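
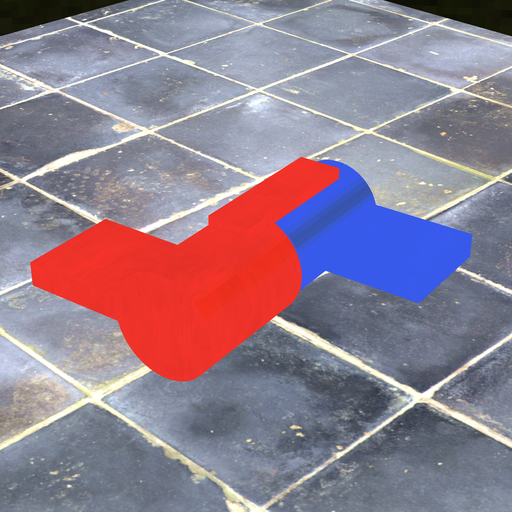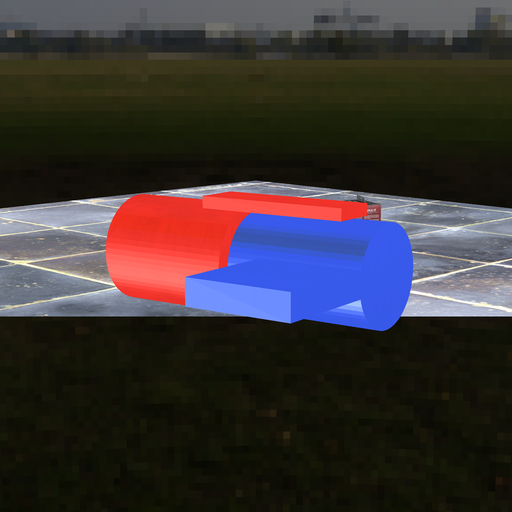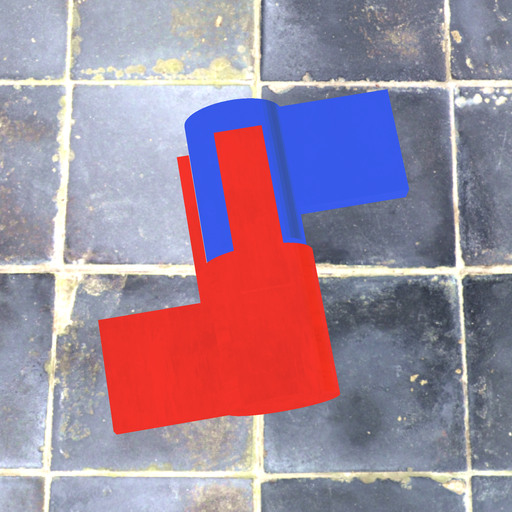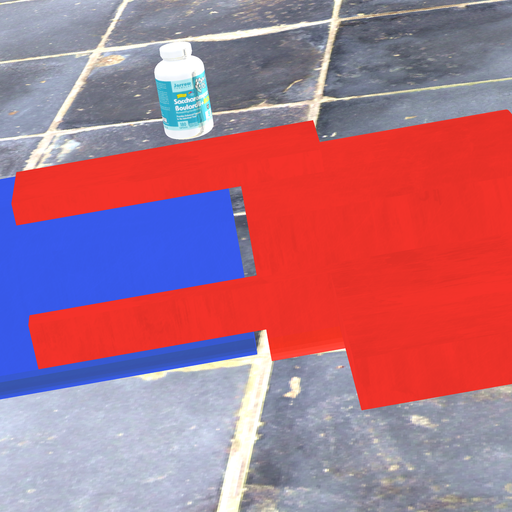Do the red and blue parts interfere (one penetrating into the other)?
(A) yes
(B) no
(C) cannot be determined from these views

(B) no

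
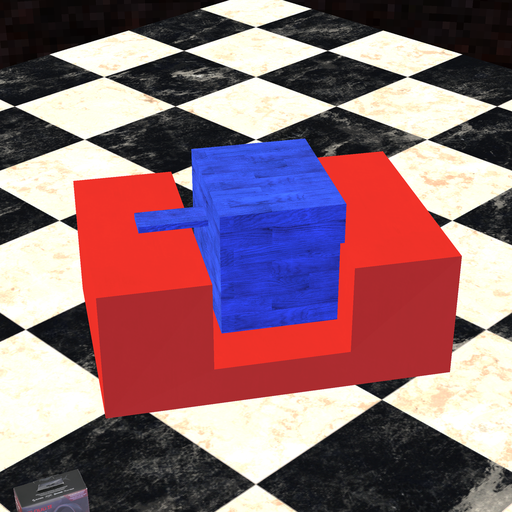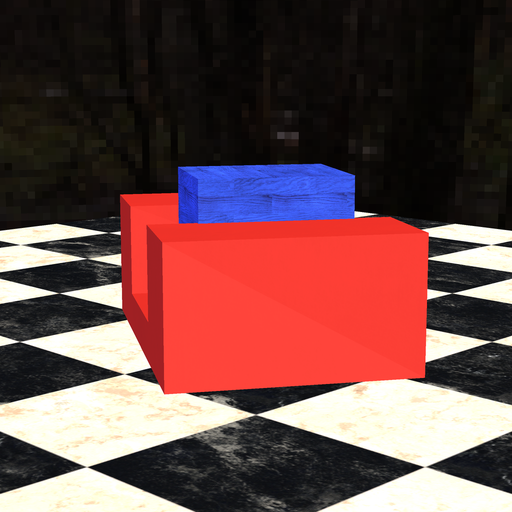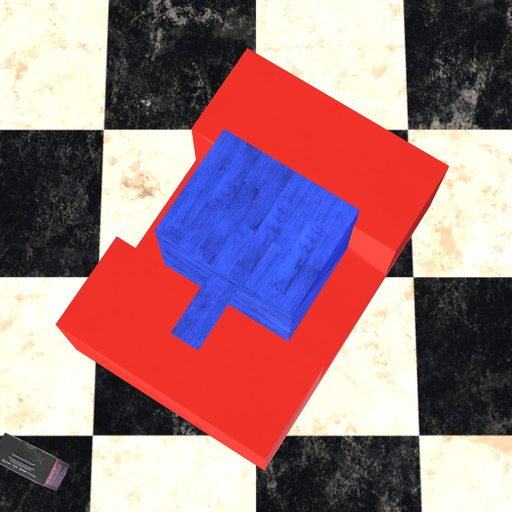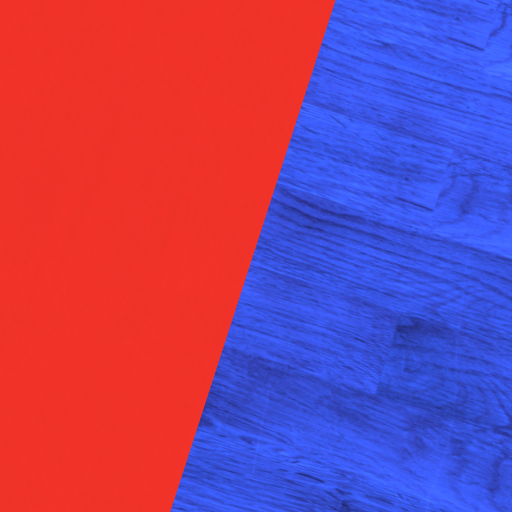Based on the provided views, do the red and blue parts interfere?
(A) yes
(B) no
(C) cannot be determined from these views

(A) yes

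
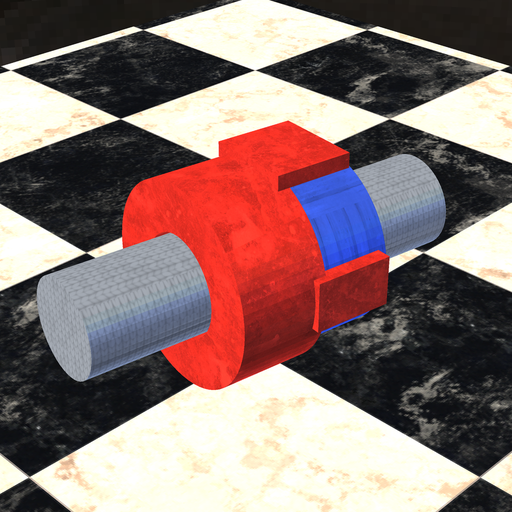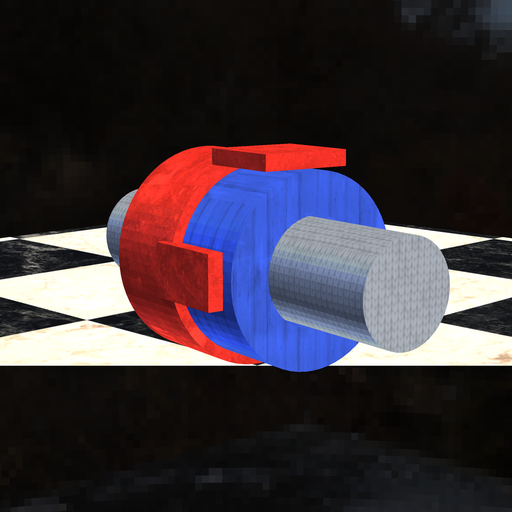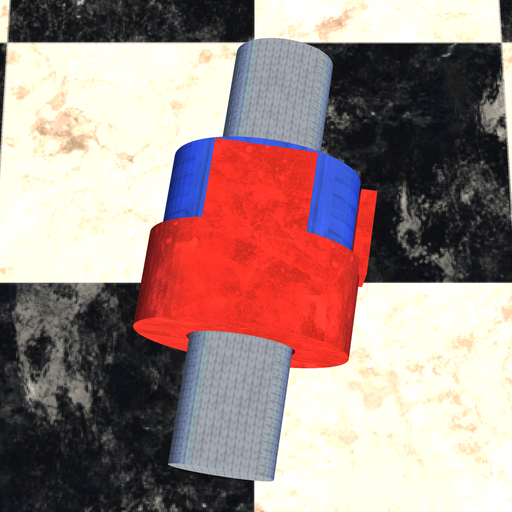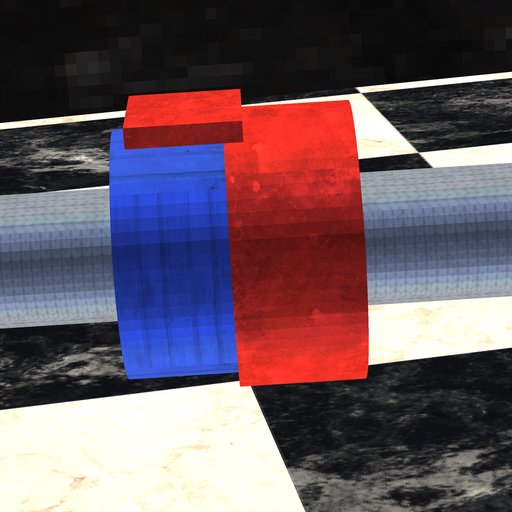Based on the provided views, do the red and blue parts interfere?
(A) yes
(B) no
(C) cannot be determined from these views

(A) yes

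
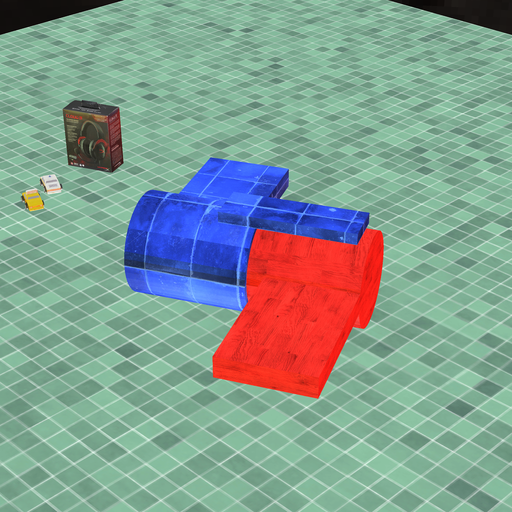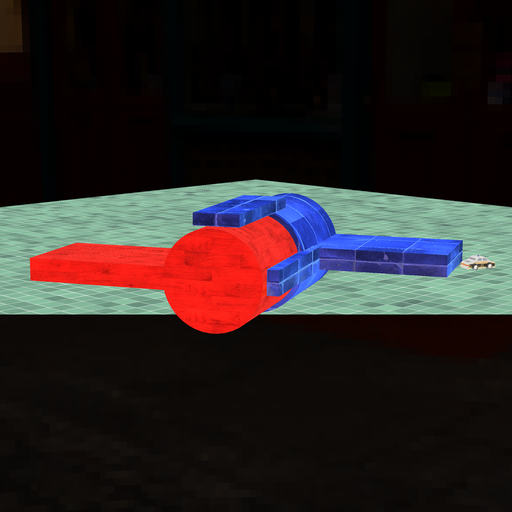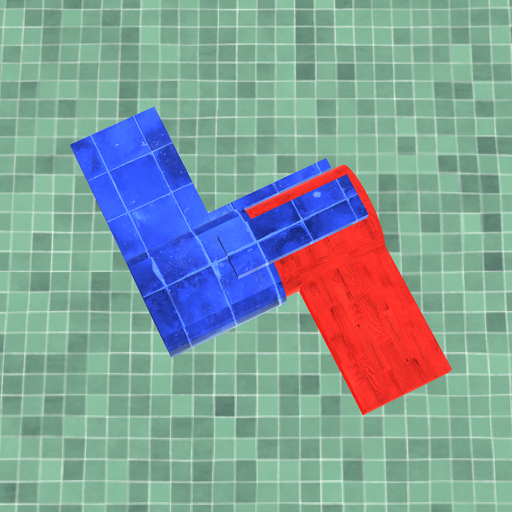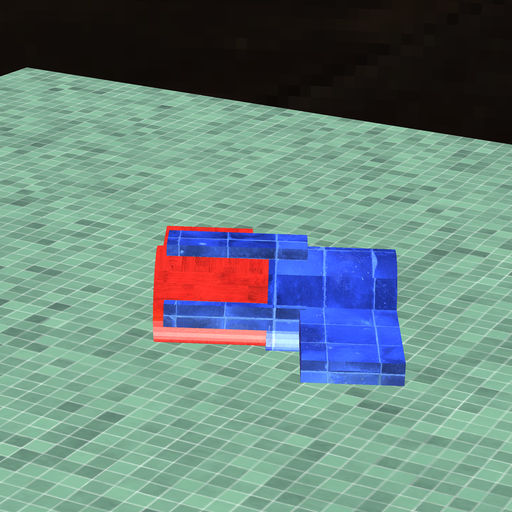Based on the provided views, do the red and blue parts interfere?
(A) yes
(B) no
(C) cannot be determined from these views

(A) yes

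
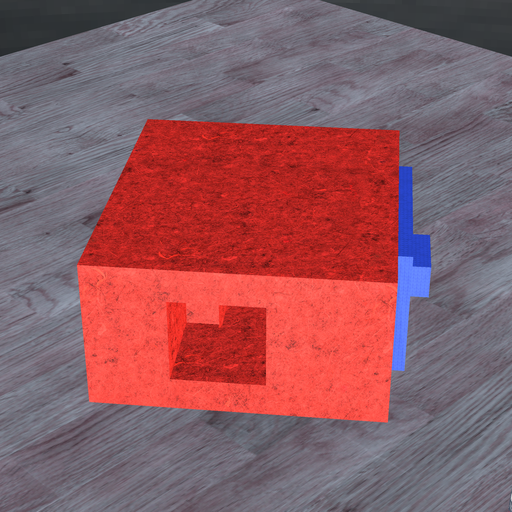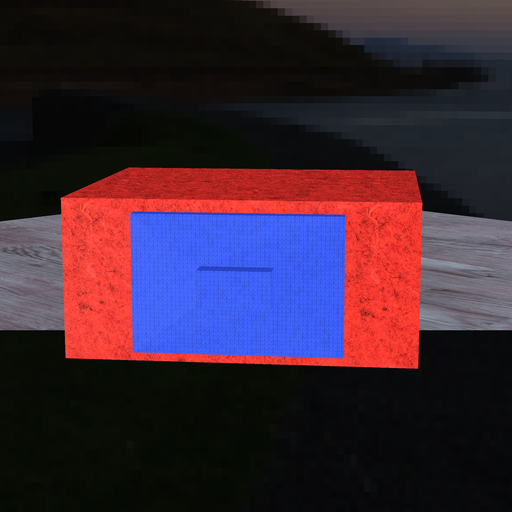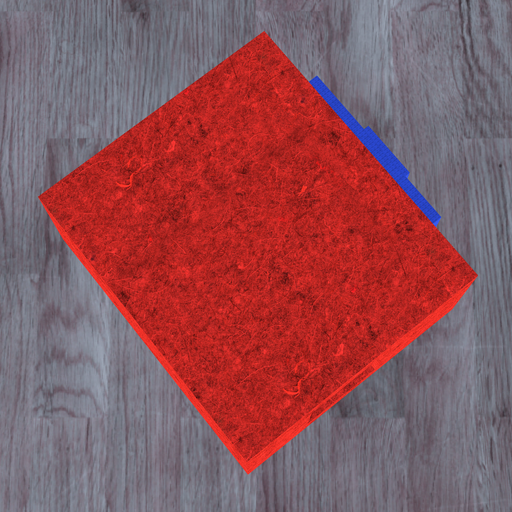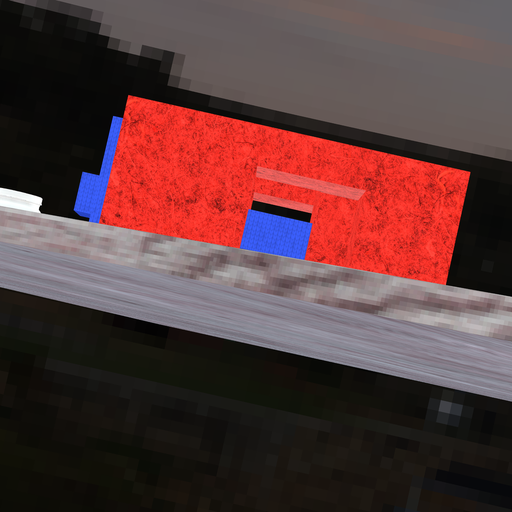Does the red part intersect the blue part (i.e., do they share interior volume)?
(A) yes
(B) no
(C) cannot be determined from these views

(A) yes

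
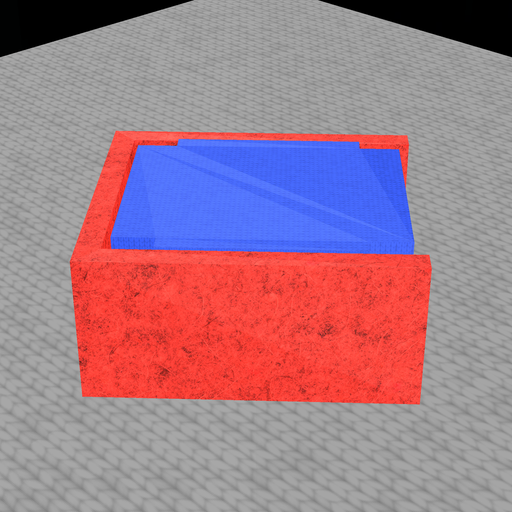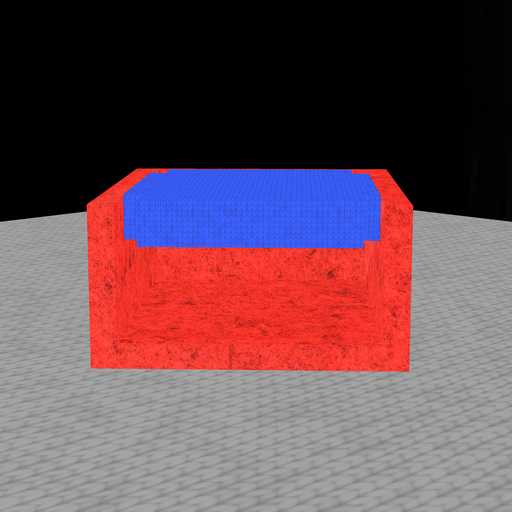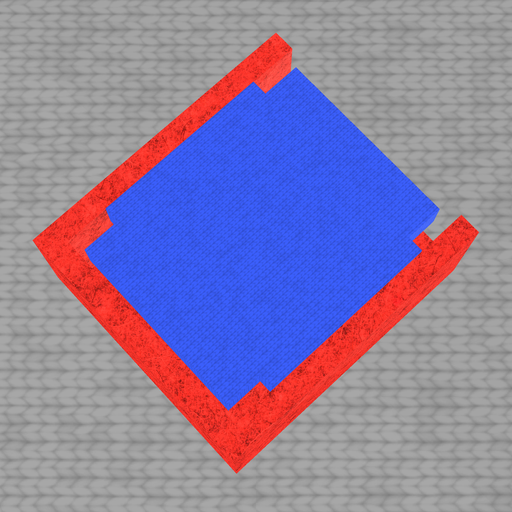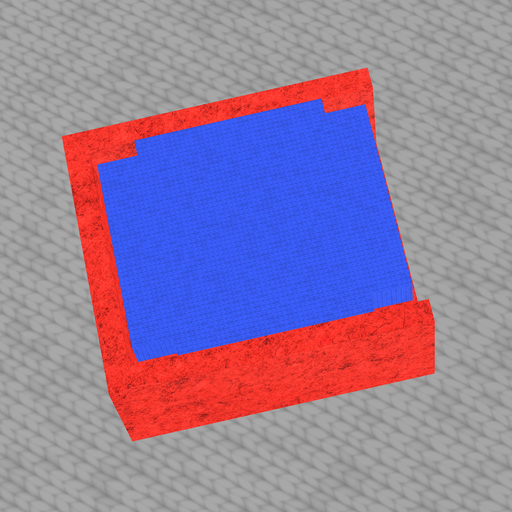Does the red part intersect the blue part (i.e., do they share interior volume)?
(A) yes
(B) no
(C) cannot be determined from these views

(B) no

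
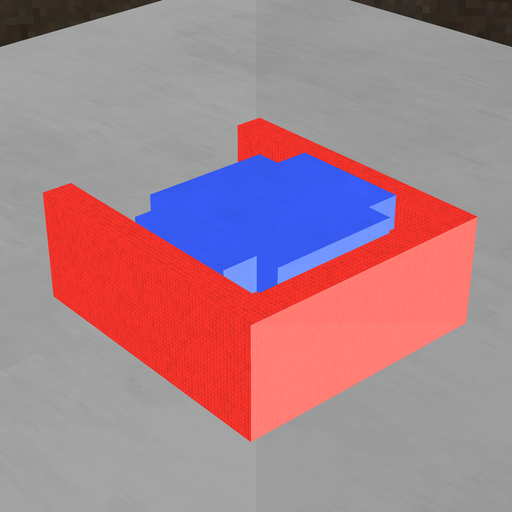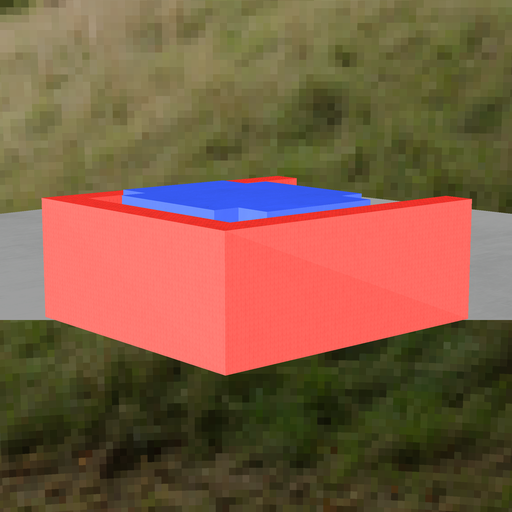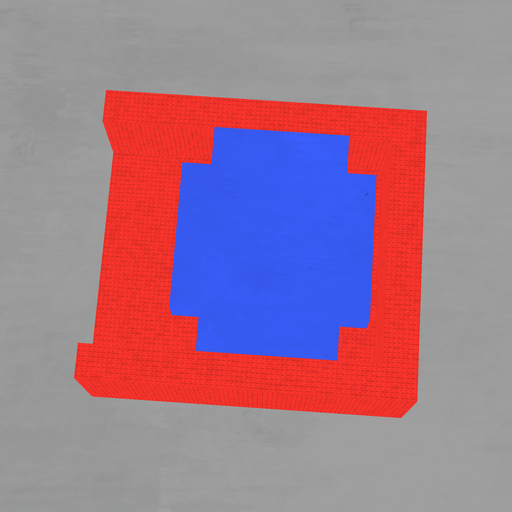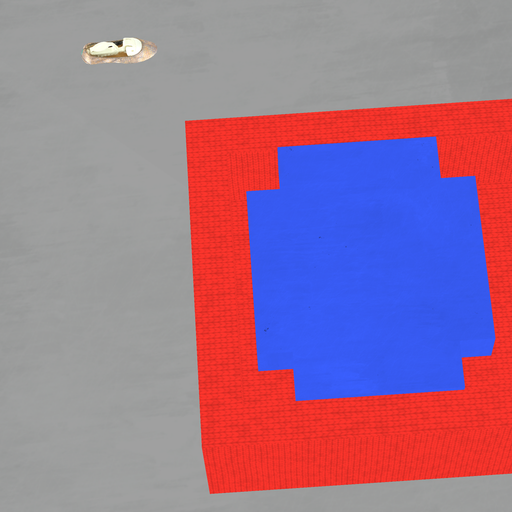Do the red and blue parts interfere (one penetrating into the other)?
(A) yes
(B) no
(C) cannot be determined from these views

(B) no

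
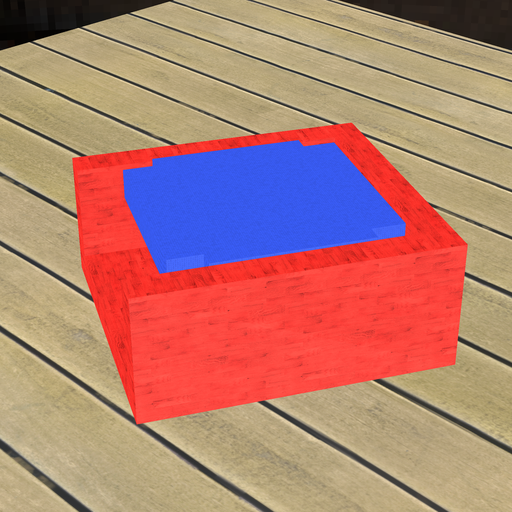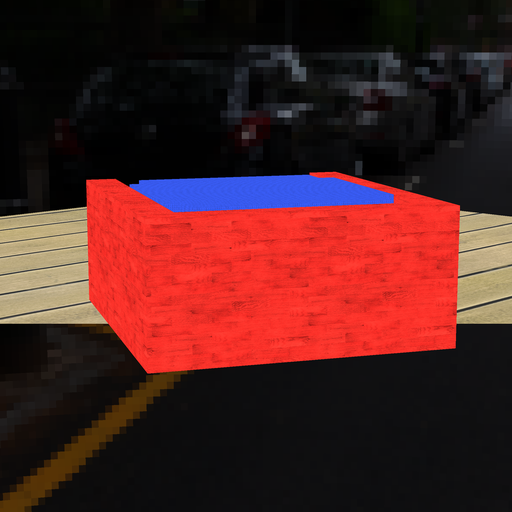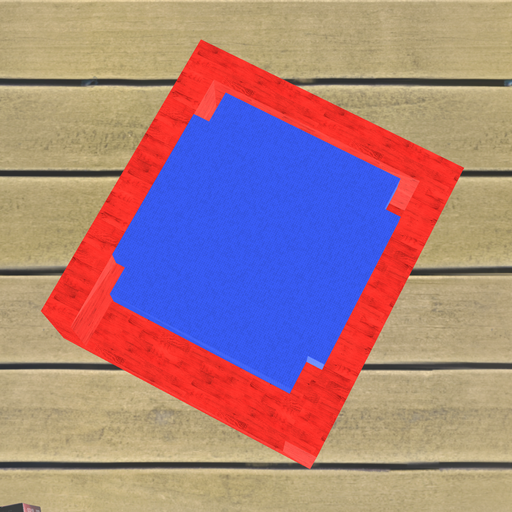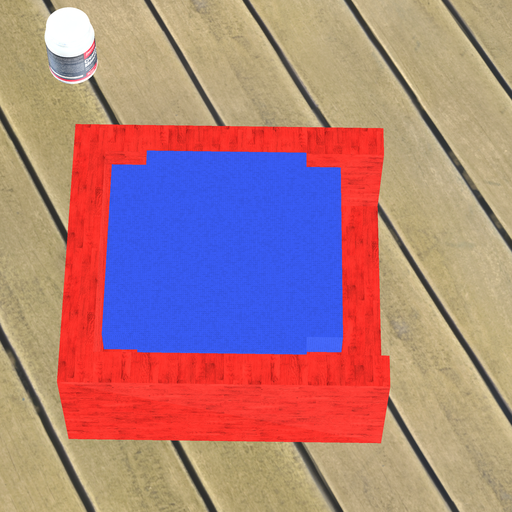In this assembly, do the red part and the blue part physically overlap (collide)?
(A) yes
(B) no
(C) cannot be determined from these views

(B) no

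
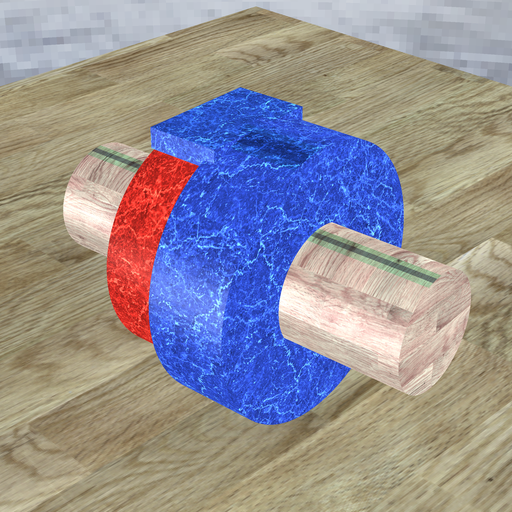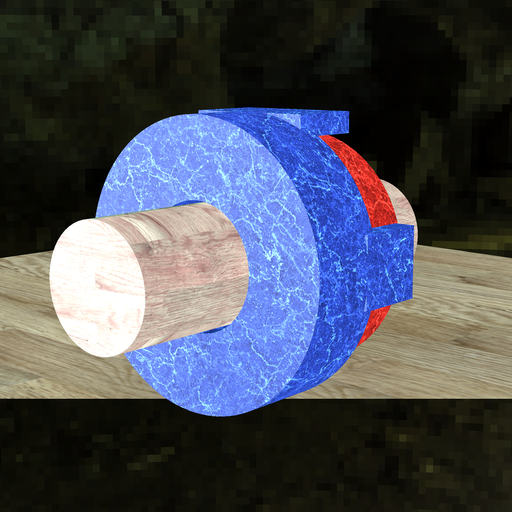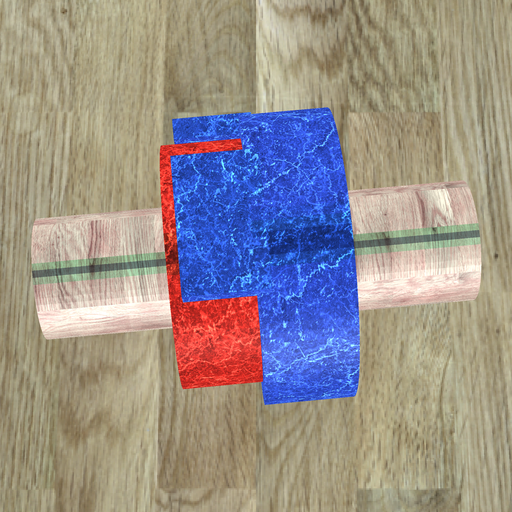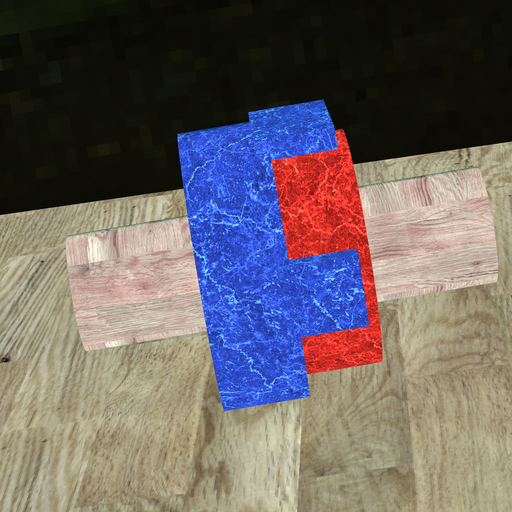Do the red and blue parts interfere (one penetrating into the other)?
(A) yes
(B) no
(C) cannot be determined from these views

(A) yes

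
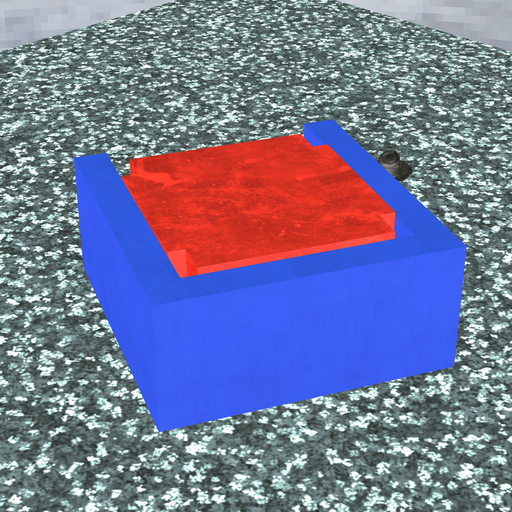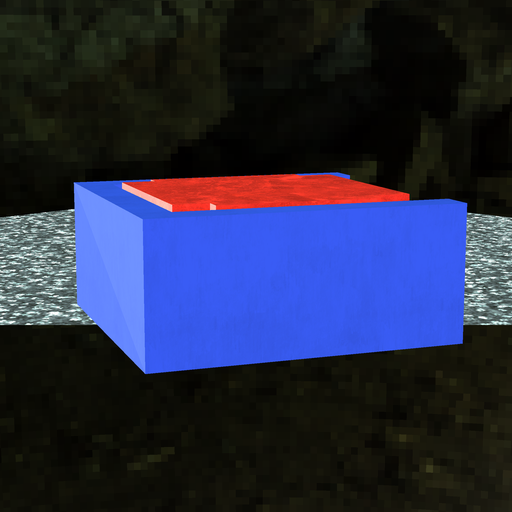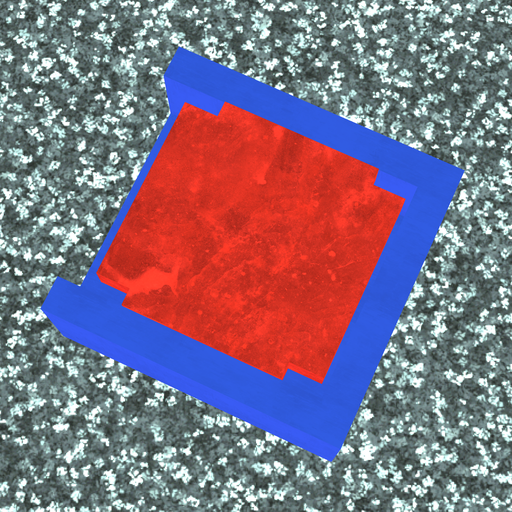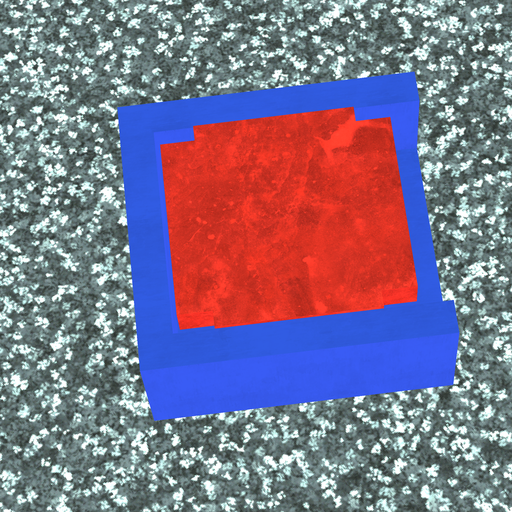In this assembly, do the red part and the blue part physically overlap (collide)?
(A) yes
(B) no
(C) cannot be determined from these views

(B) no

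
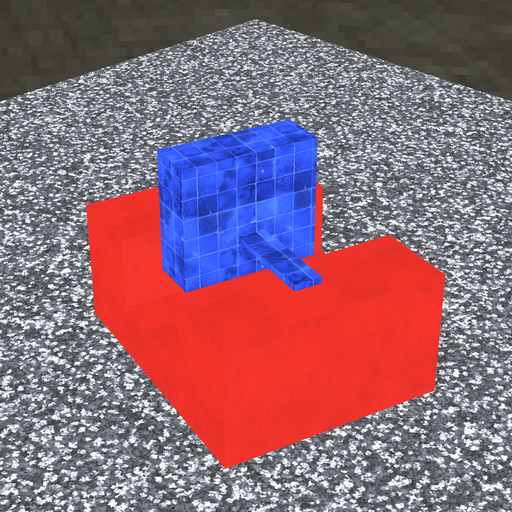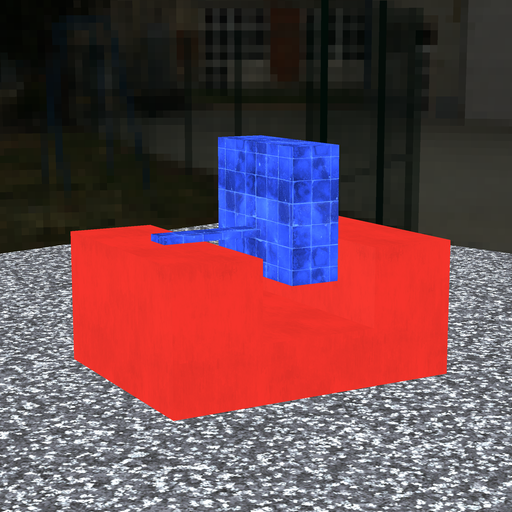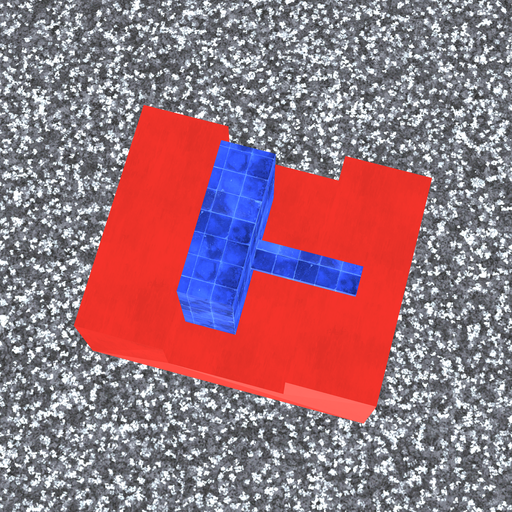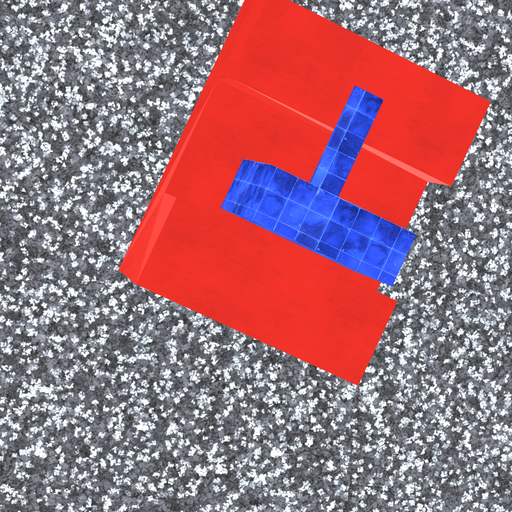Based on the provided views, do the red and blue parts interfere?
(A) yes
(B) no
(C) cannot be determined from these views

(B) no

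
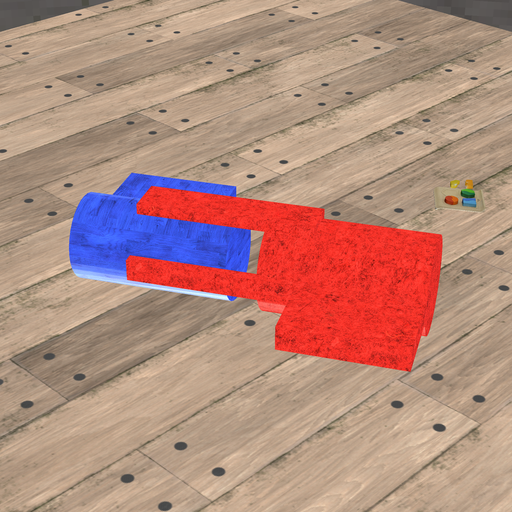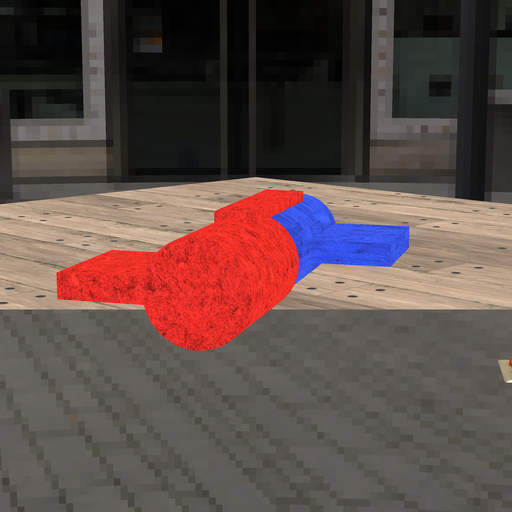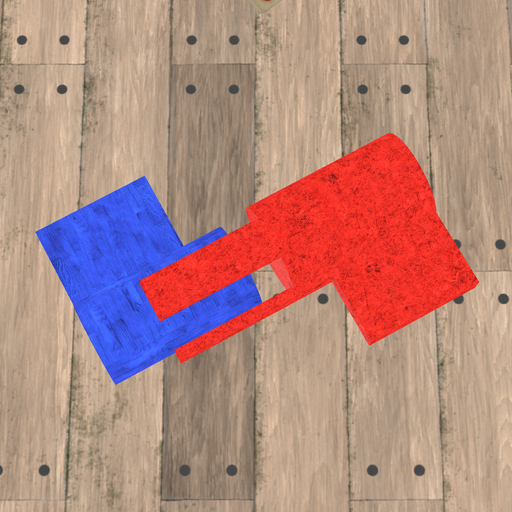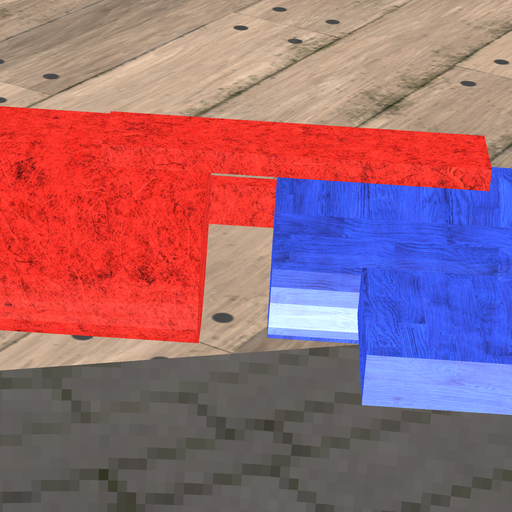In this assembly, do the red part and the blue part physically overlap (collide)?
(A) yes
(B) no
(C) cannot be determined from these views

(B) no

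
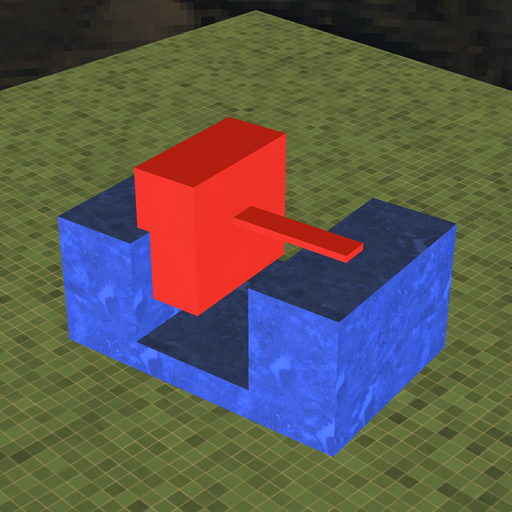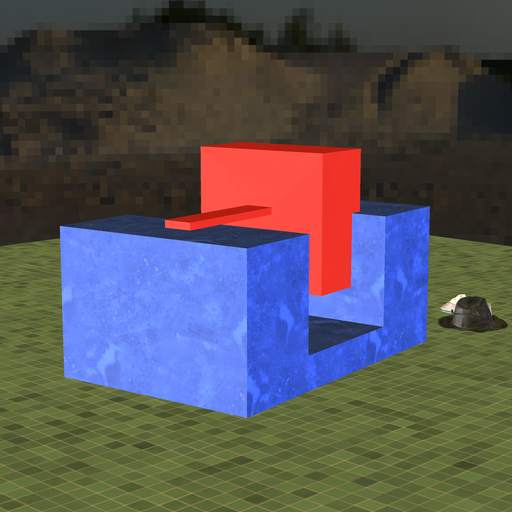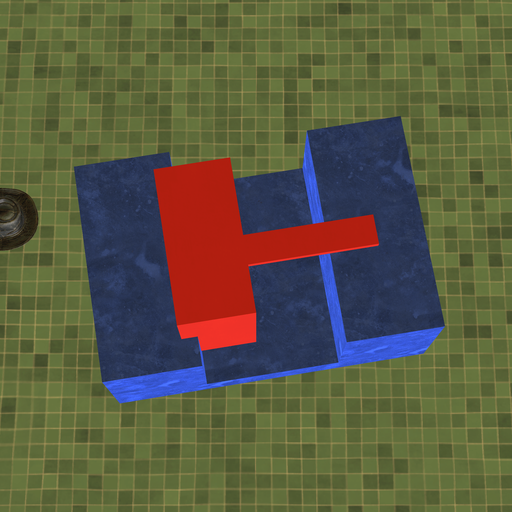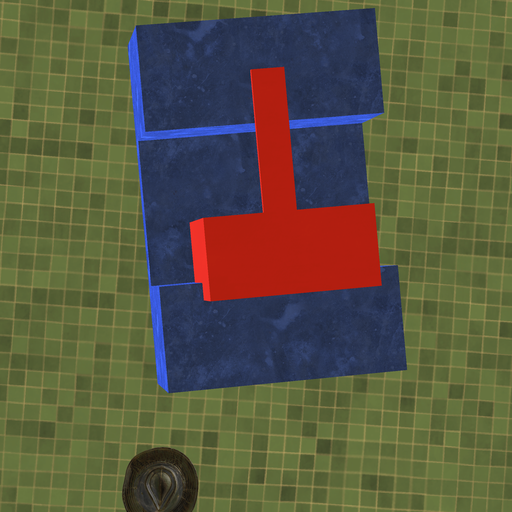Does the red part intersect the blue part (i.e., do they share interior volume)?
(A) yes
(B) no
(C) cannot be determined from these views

(A) yes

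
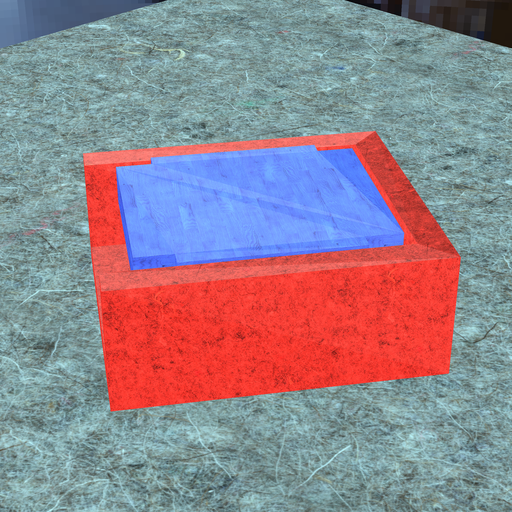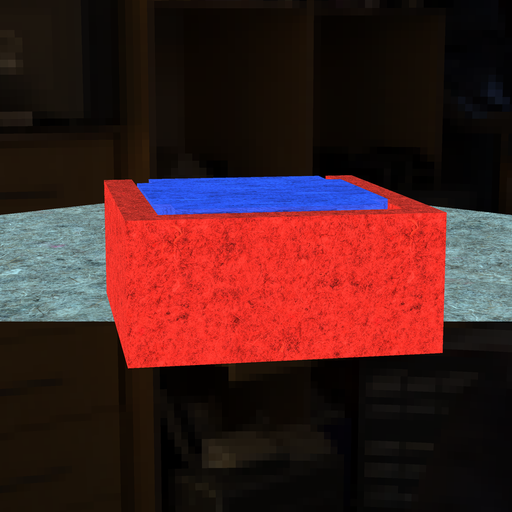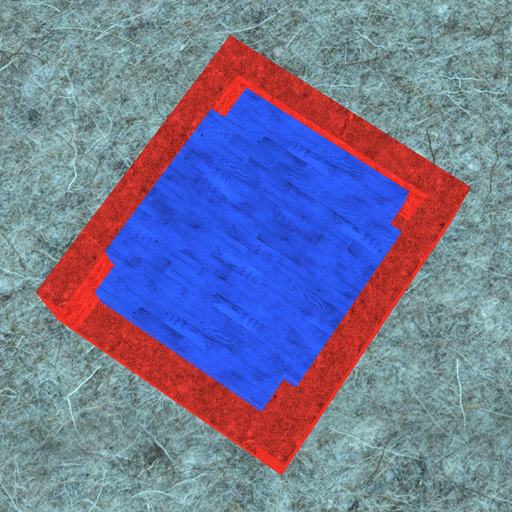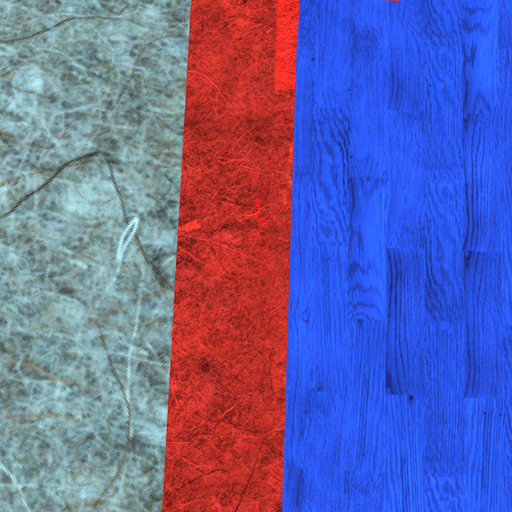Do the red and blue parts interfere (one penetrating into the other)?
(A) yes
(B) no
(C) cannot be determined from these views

(B) no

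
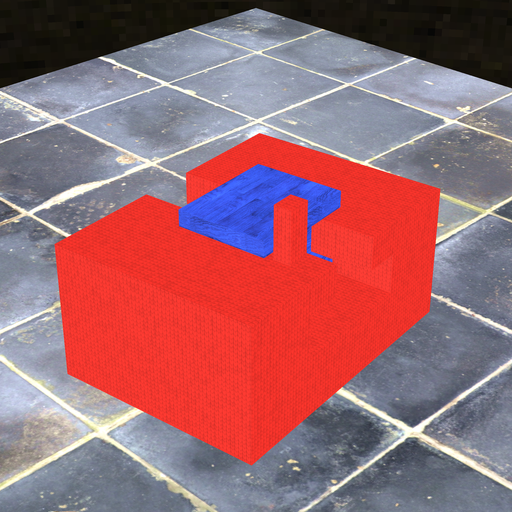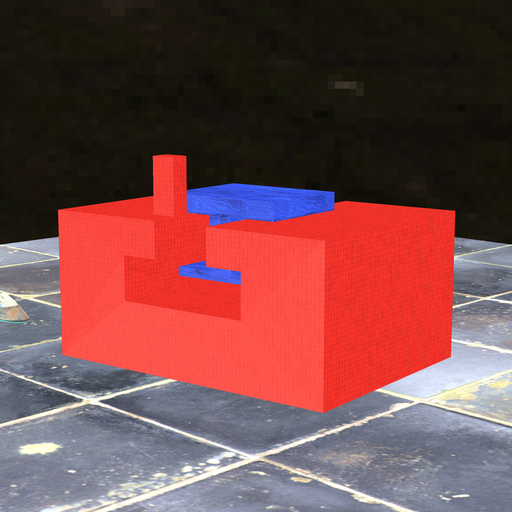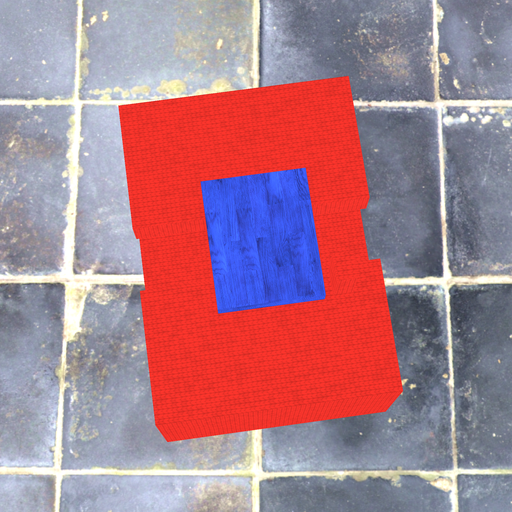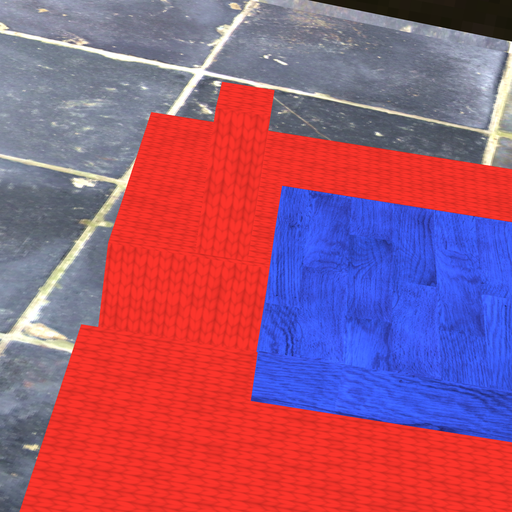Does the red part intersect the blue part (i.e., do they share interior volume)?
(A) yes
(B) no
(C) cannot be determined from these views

(B) no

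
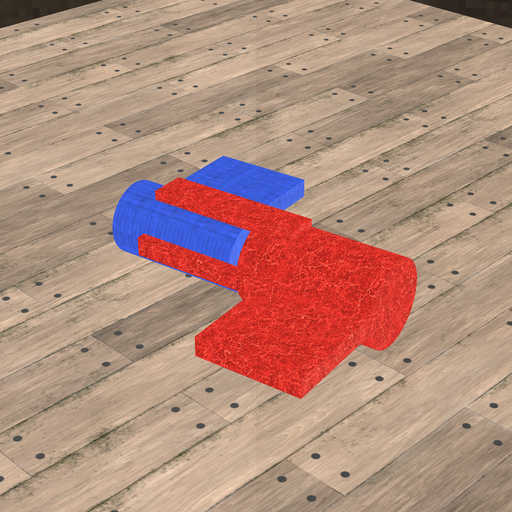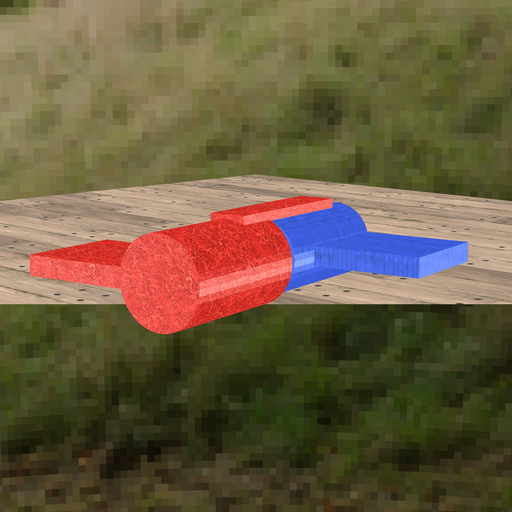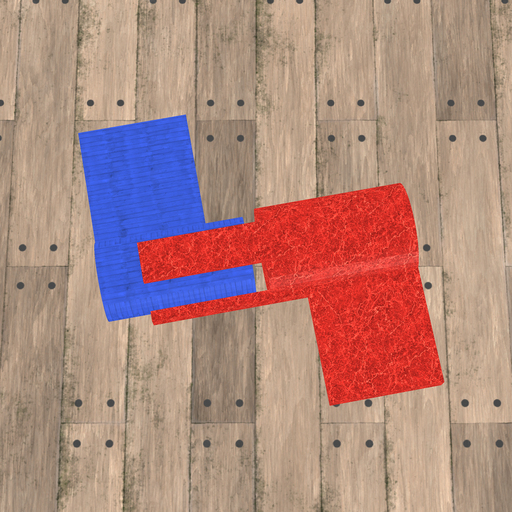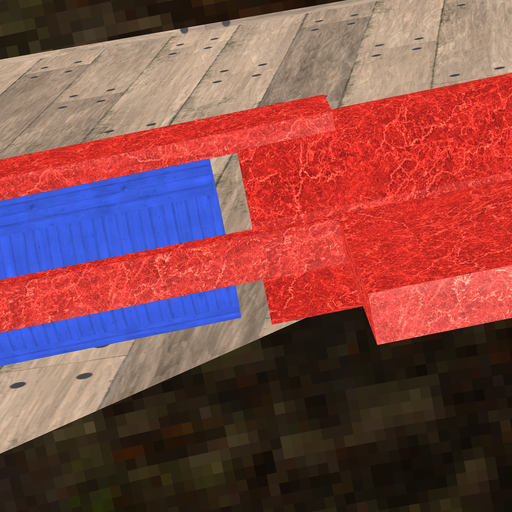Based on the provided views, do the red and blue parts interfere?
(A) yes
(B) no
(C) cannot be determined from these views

(B) no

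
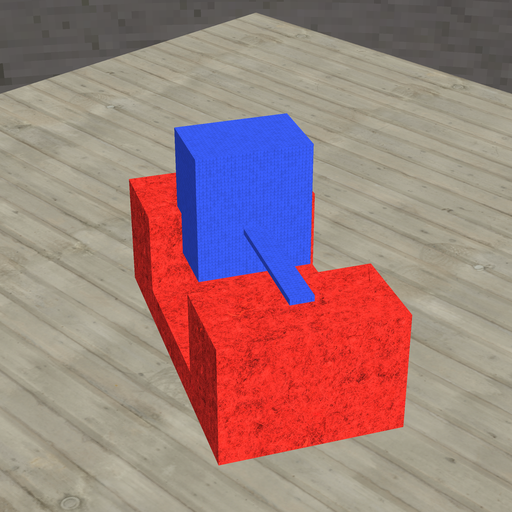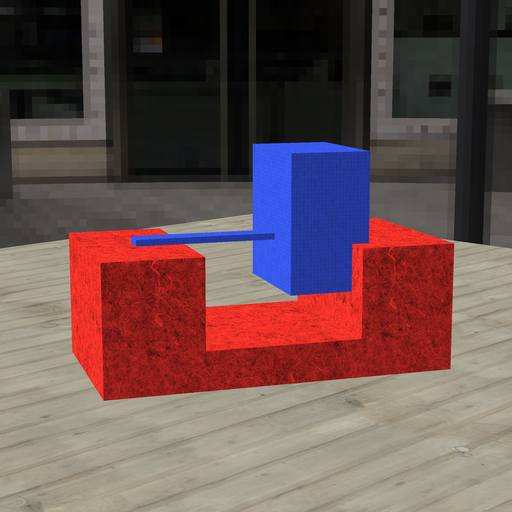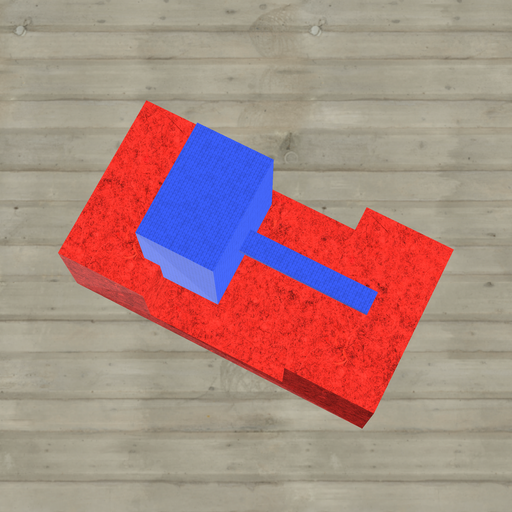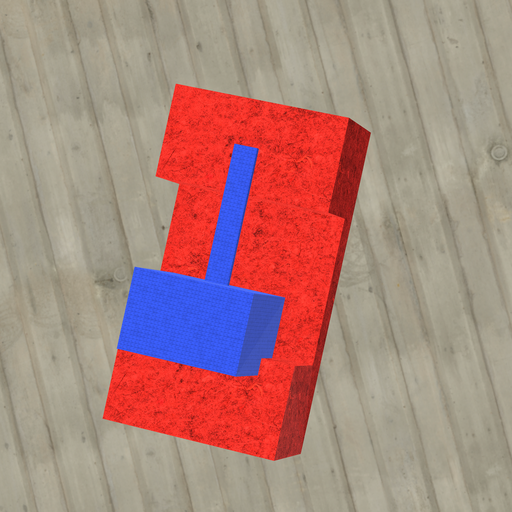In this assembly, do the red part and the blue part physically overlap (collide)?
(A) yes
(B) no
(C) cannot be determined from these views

(A) yes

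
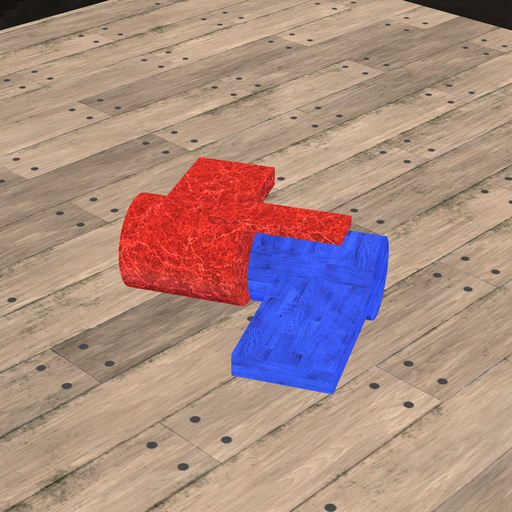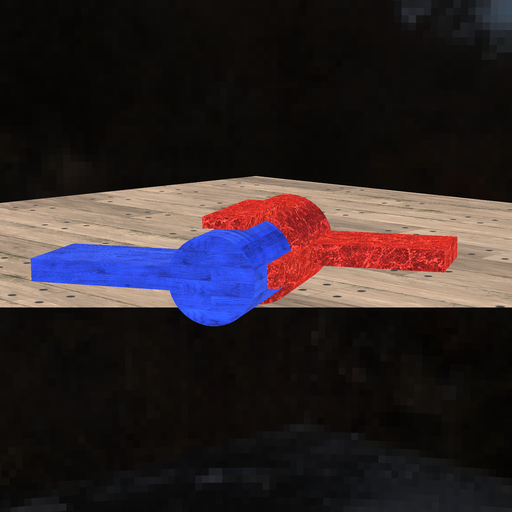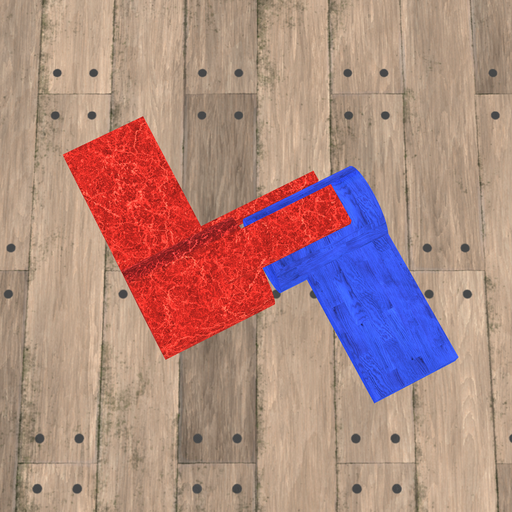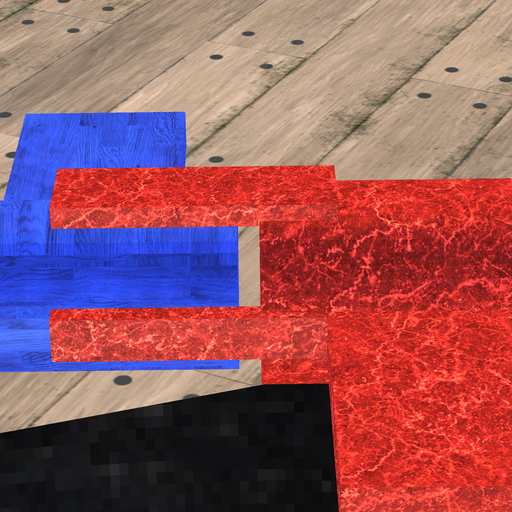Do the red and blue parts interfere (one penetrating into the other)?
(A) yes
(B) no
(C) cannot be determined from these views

(B) no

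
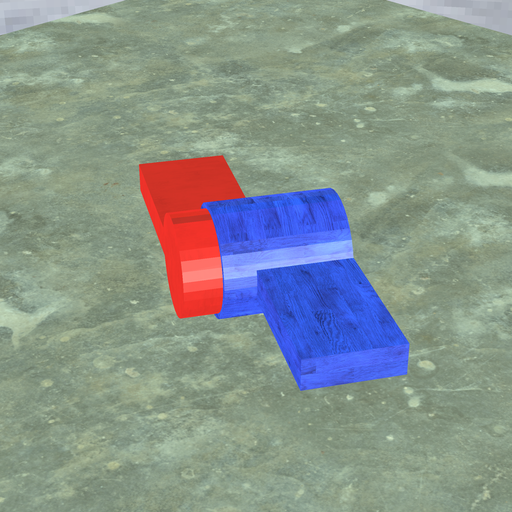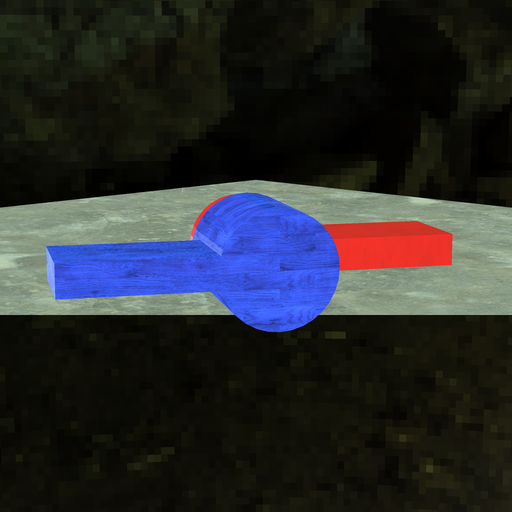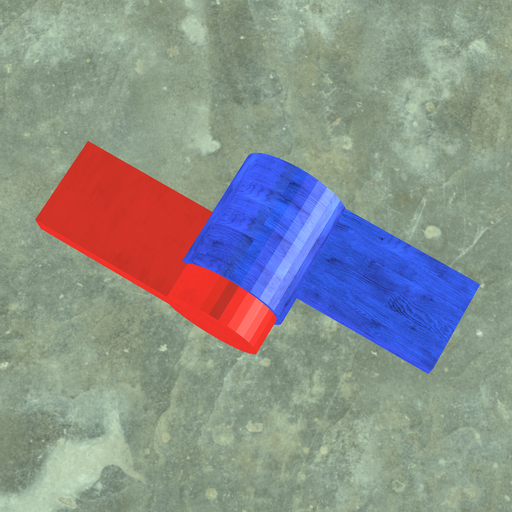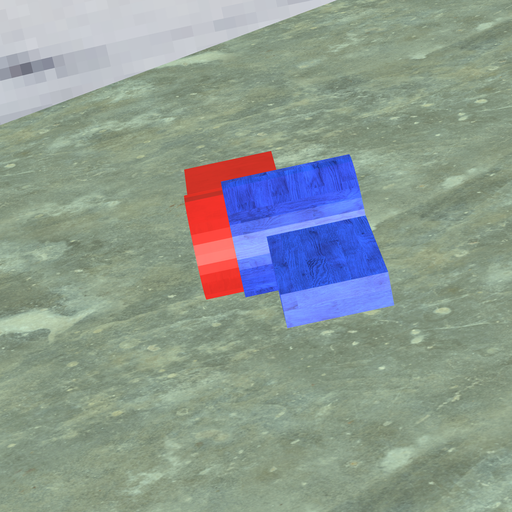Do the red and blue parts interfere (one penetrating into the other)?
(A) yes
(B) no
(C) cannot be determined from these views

(A) yes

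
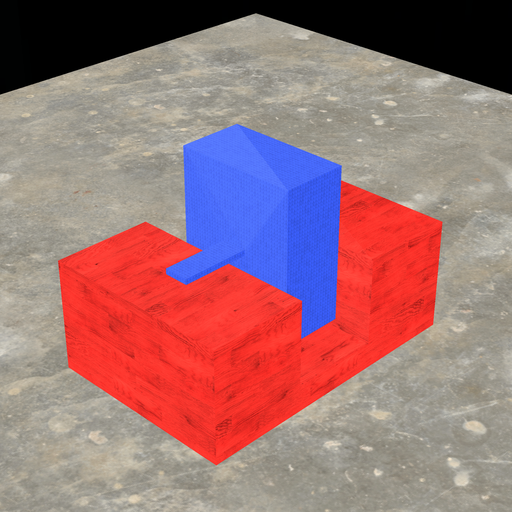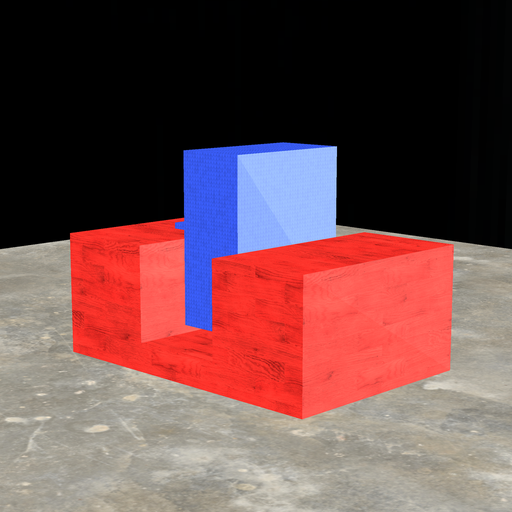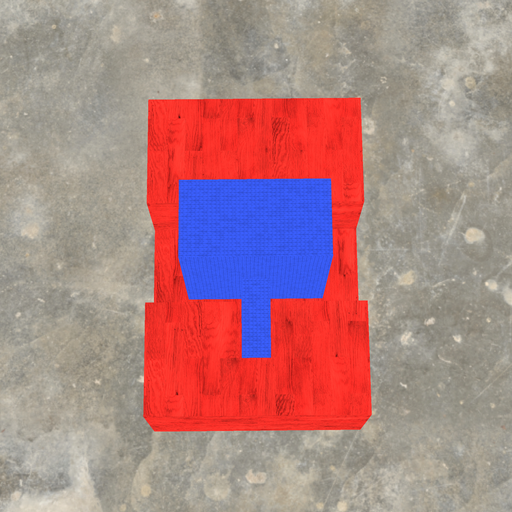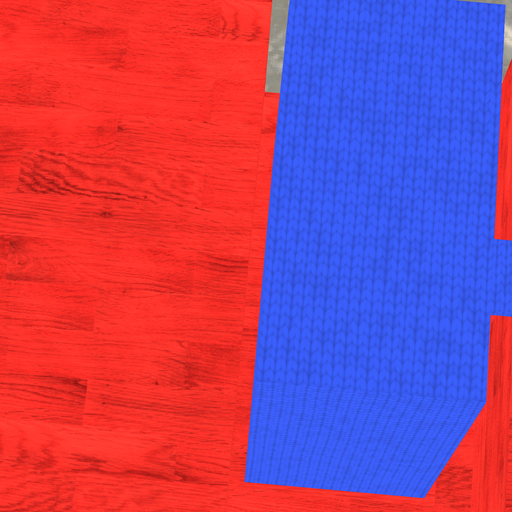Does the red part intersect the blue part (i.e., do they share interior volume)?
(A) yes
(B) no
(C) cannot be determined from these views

(B) no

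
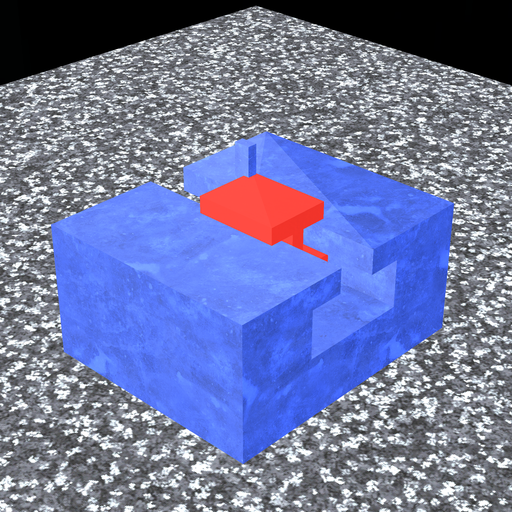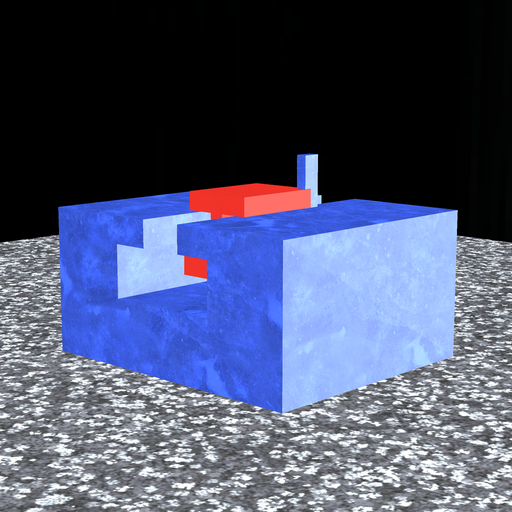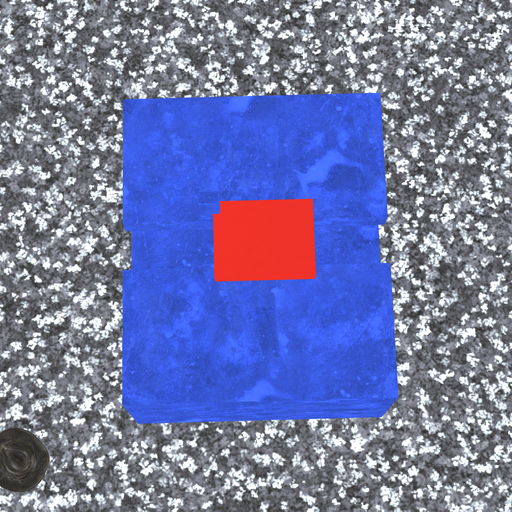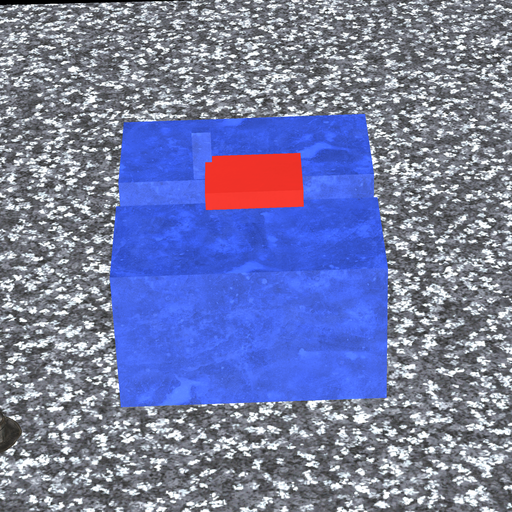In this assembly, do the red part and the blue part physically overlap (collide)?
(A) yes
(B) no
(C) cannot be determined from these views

(A) yes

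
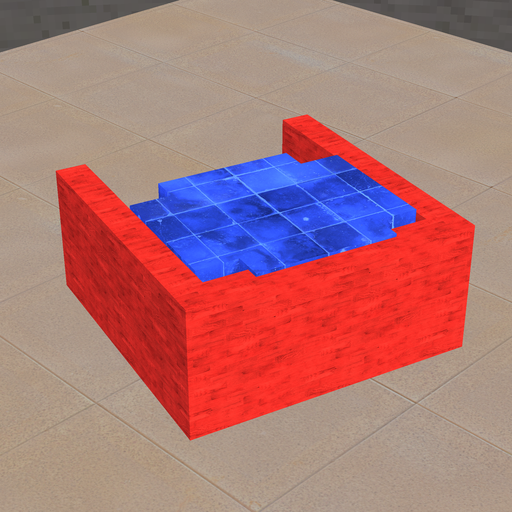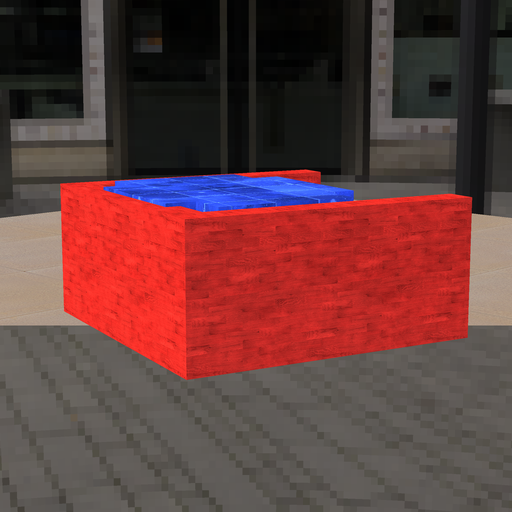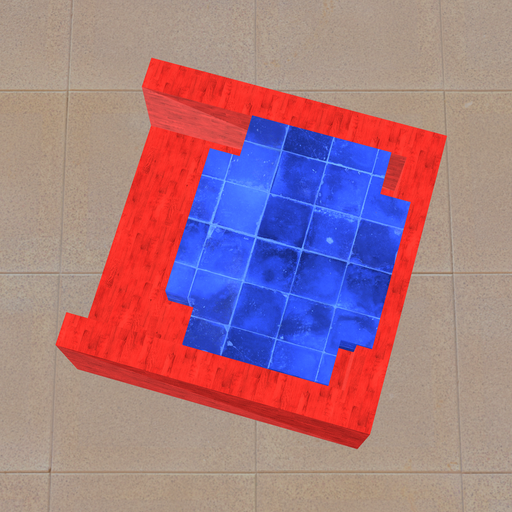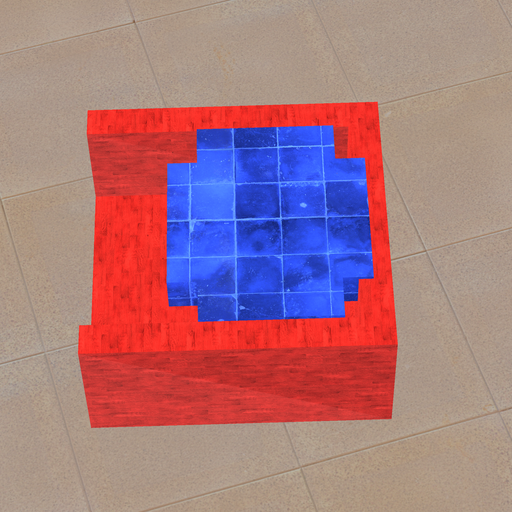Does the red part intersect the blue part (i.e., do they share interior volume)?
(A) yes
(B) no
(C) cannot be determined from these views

(A) yes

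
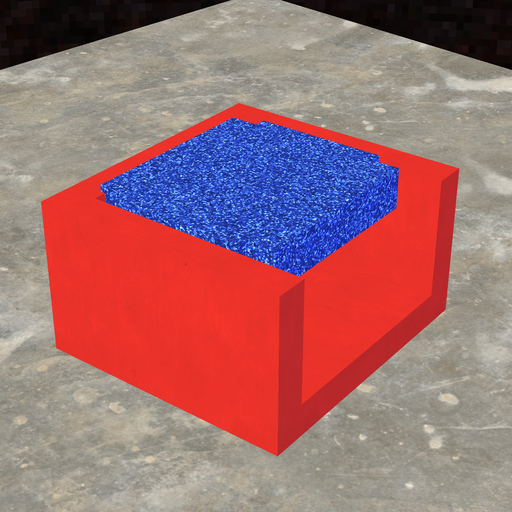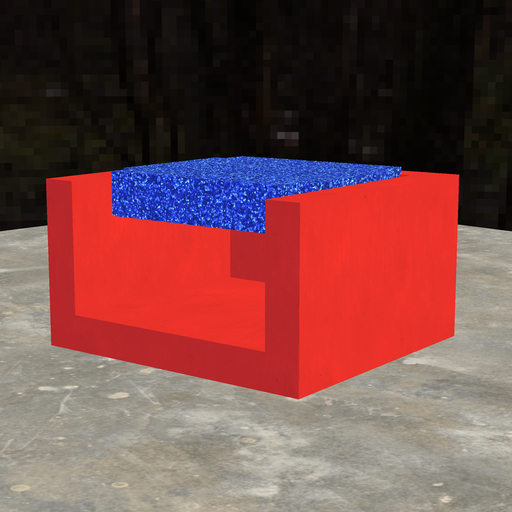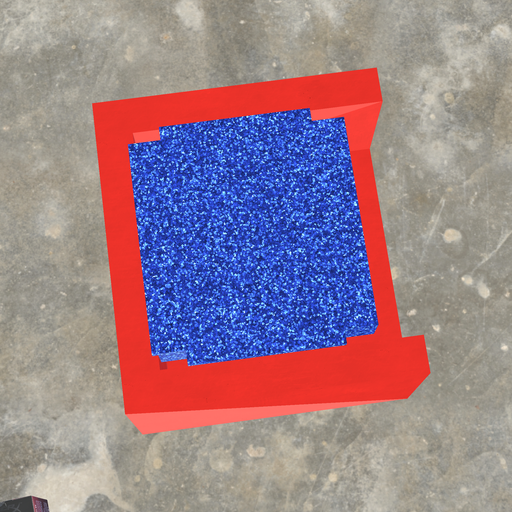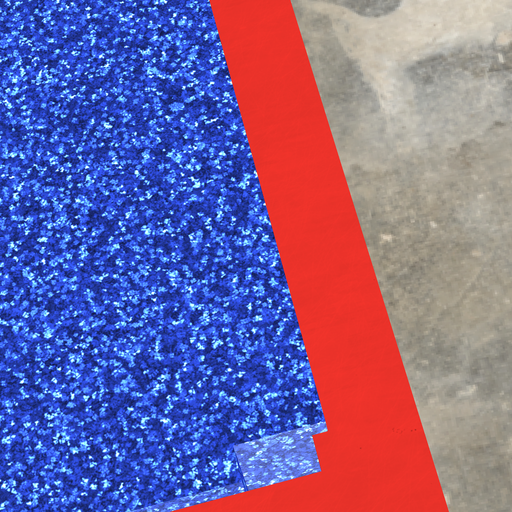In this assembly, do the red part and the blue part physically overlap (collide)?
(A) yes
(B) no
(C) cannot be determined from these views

(A) yes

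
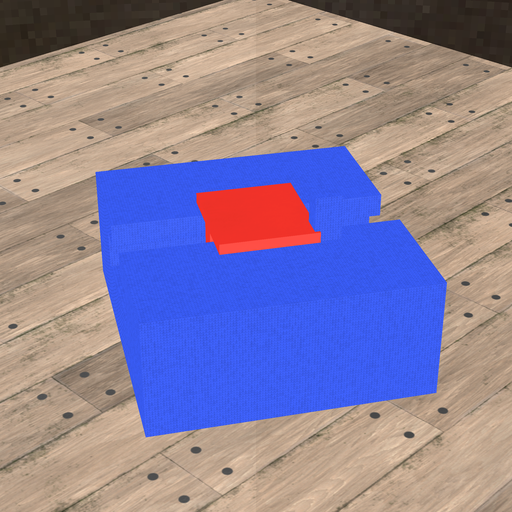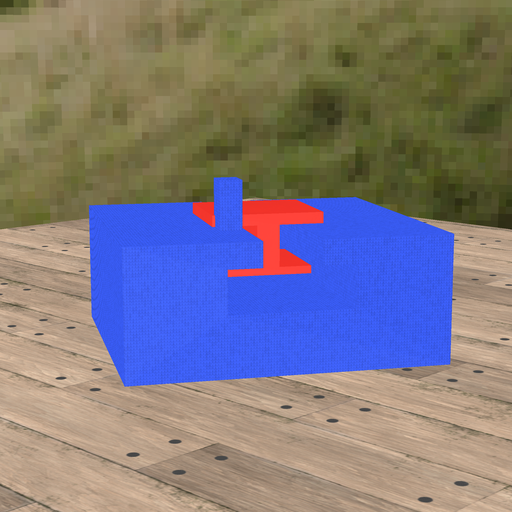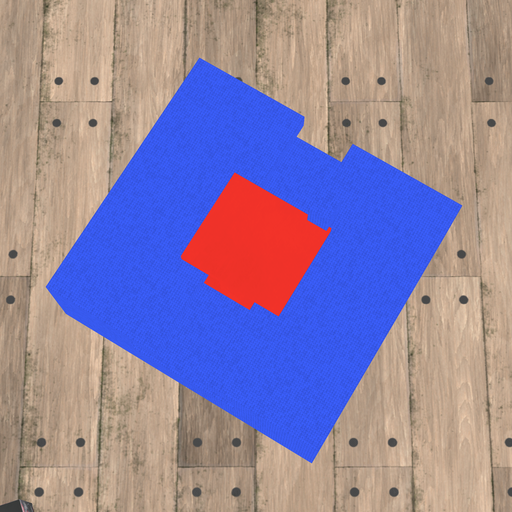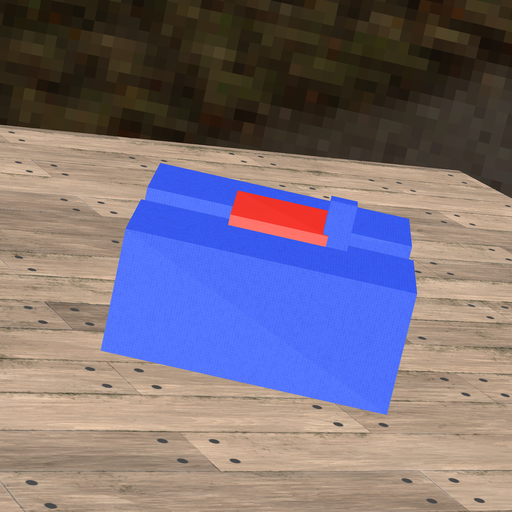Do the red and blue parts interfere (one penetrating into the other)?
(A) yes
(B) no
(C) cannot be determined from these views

(A) yes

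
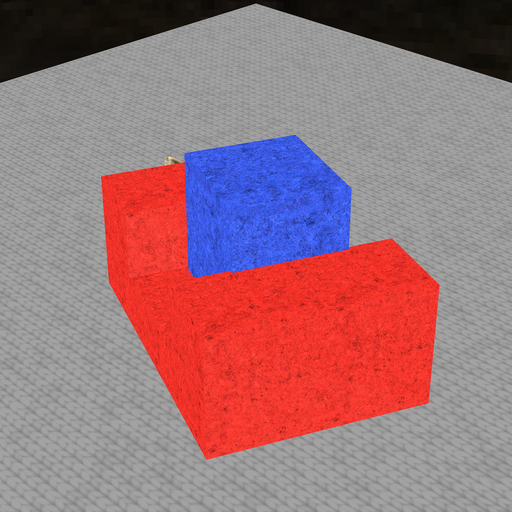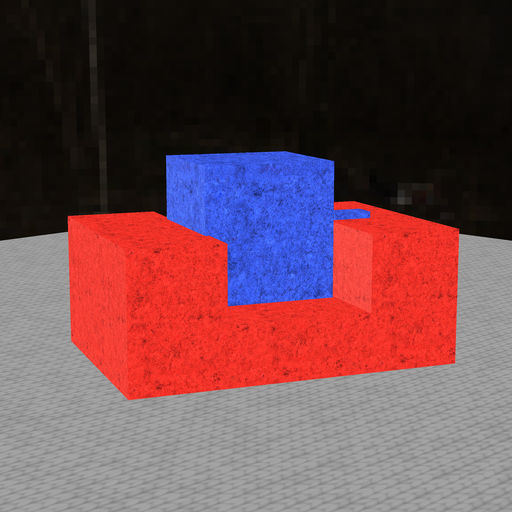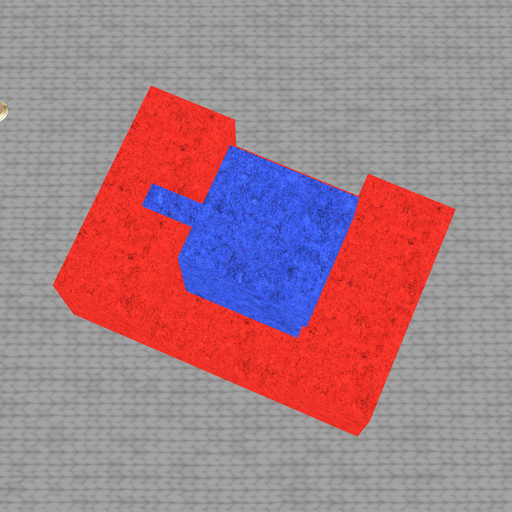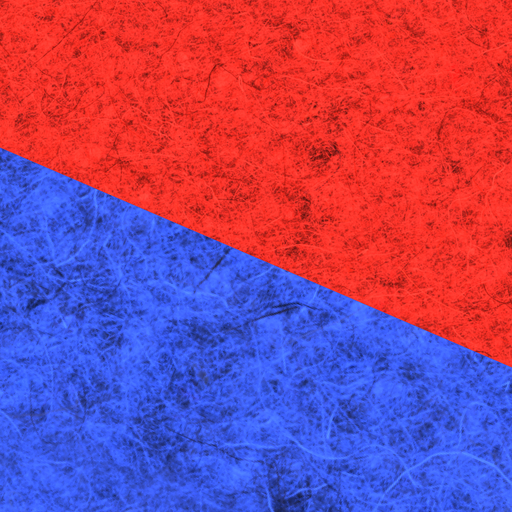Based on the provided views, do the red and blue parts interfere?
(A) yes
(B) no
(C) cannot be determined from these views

(A) yes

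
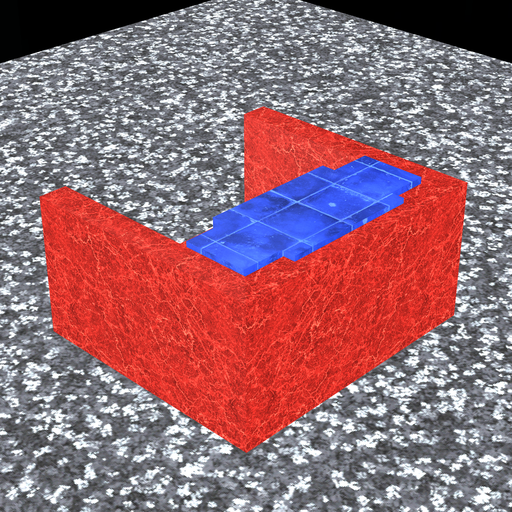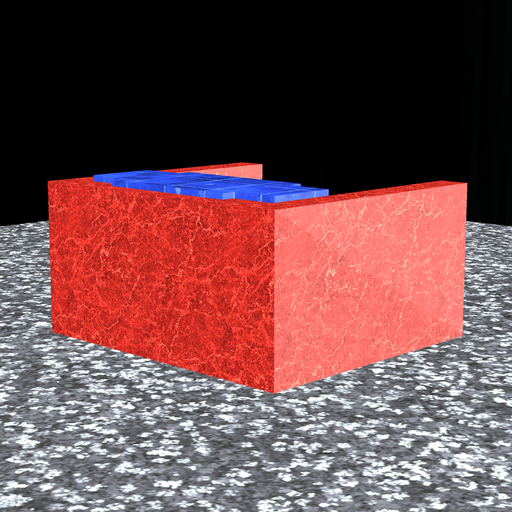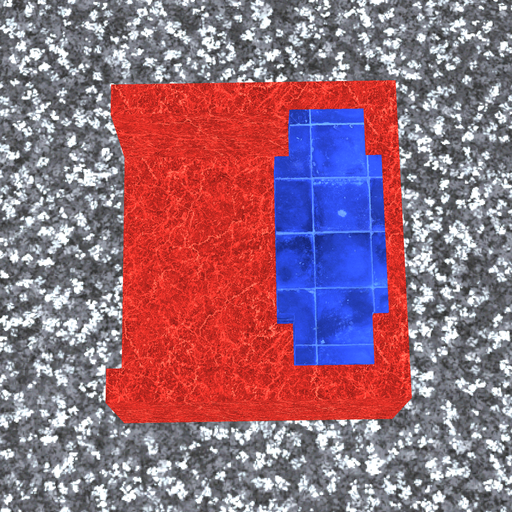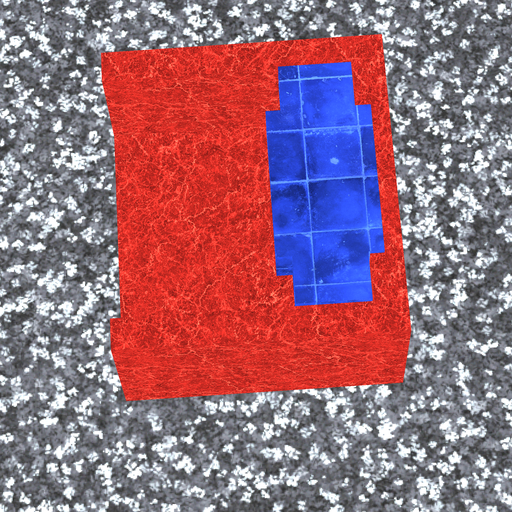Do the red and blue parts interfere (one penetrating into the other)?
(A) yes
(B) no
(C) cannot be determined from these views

(A) yes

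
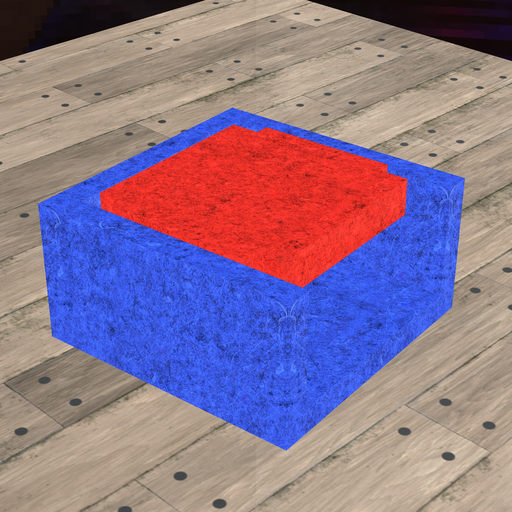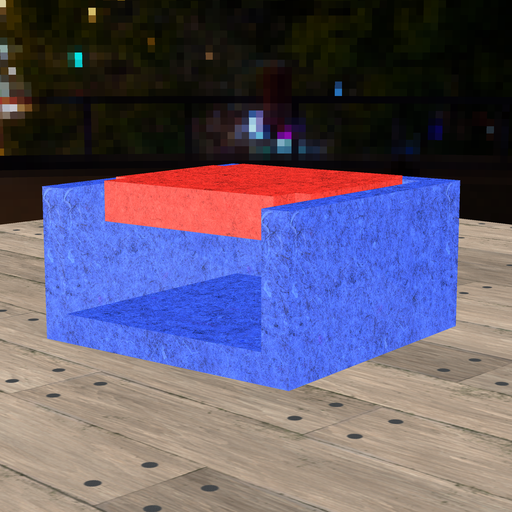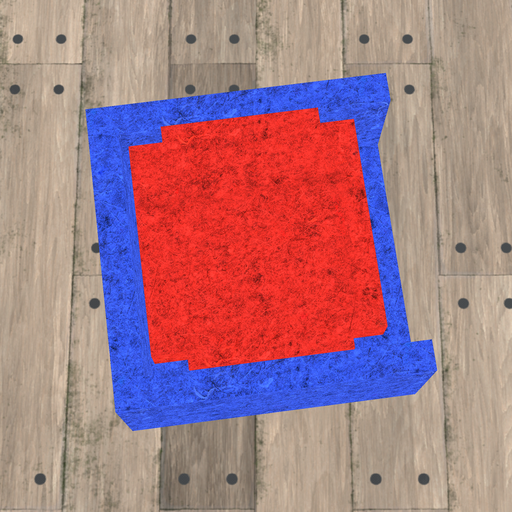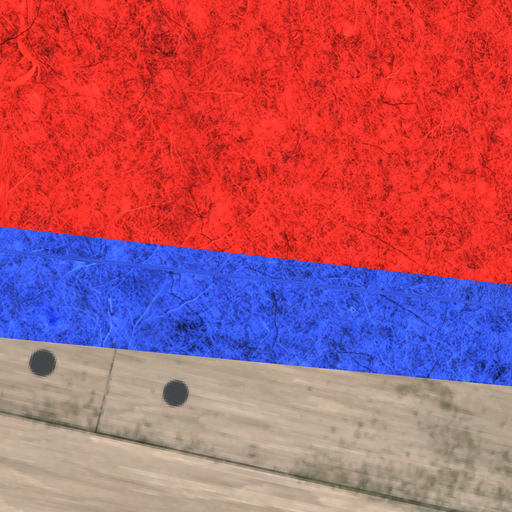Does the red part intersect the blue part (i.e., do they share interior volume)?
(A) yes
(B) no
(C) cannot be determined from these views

(B) no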